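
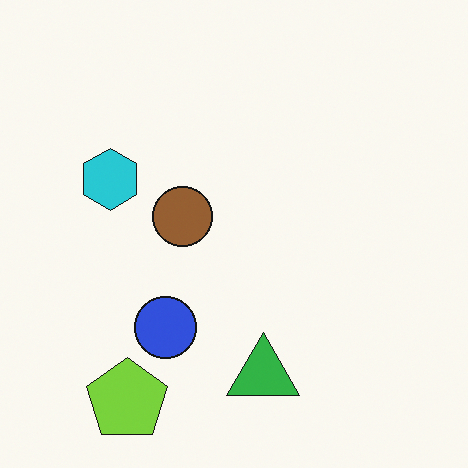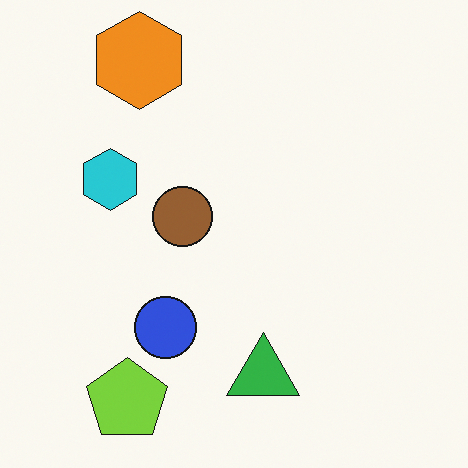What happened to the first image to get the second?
The image was overlaid with an additional orange hexagon.

An orange hexagon appears in the second image that is absent from the first.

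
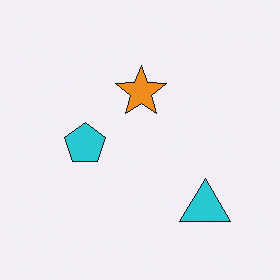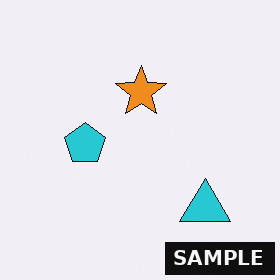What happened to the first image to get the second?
Watermarked with the text "SAMPLE" in the lower-right corner.

A dark label reading "SAMPLE" appears in the lower-right corner.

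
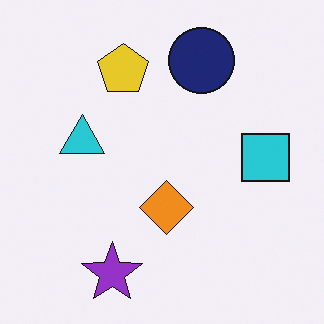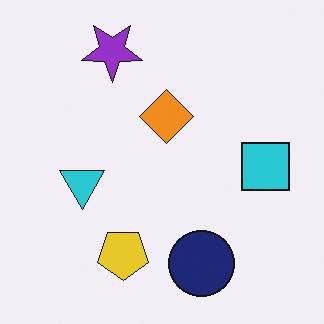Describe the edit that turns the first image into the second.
Flipped vertically (top ↔ bottom).

The purple star is in the bottom of the first image and the top of the second — shapes on opposite sides of the horizontal midline have swapped in a mirror flip.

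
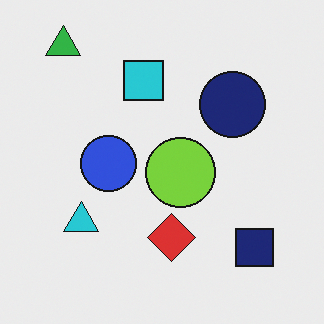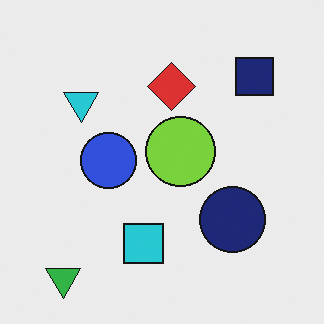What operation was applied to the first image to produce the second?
Flipped vertically (top ↔ bottom).

The green triangle is in the top-left of the first image and the bottom-left of the second — shapes on opposite sides of the horizontal midline have swapped in a mirror flip.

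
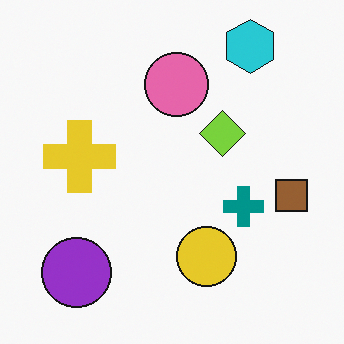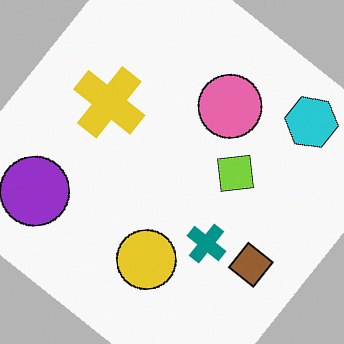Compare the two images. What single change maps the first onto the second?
Rotated clockwise by a large amount — several tens of degrees.

Every shape is tilted by the same angle and the image corners show triangular fill wedges — a whole-image rotation by a non-right angle.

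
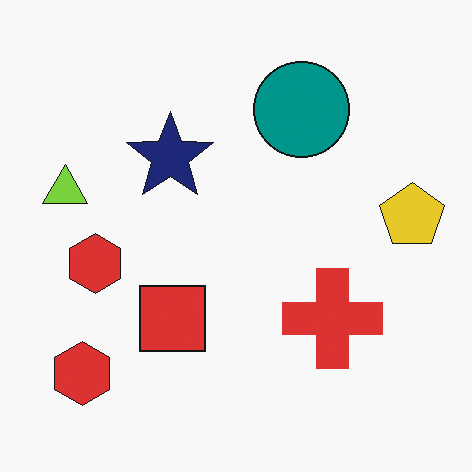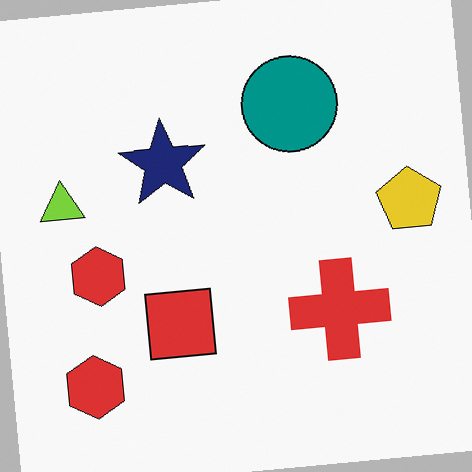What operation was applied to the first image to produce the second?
This is the original image rotated counter-clockwise by a few degrees.

Every shape is tilted by the same angle and the image corners show triangular fill wedges — a whole-image rotation by a non-right angle.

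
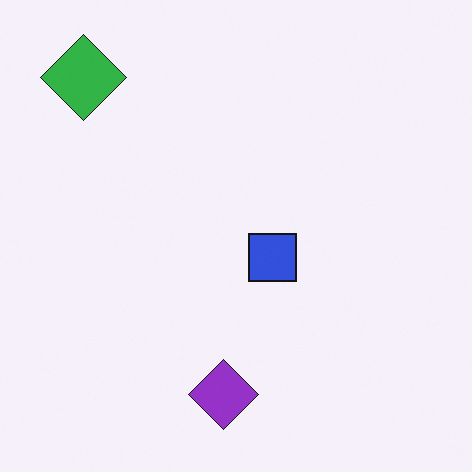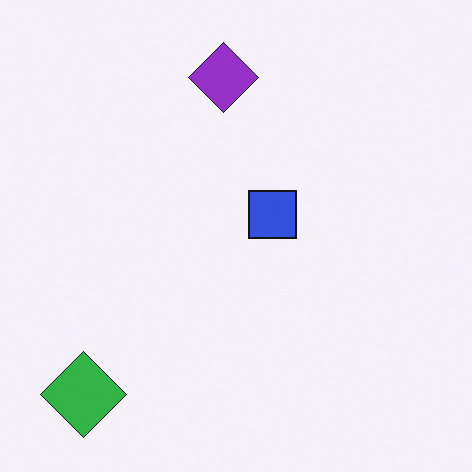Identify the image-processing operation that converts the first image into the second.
It was flipped vertically (top ↔ bottom).

The green diamond is in the top-left of the first image and the bottom-left of the second — shapes on opposite sides of the horizontal midline have swapped in a mirror flip.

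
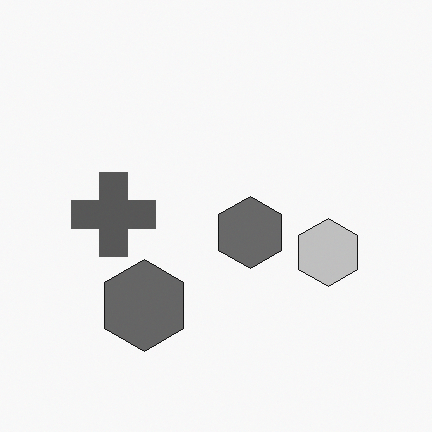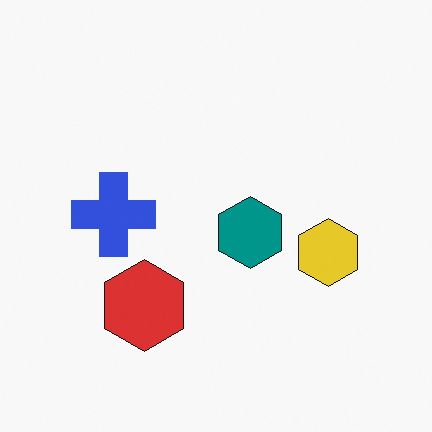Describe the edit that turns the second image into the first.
This is the original image converted to grayscale.

All color is removed — every shape is now a shade of grey.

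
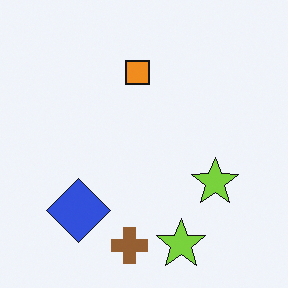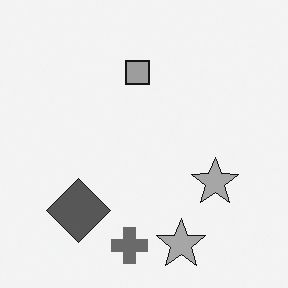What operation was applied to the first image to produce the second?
It was converted to grayscale.

All color is removed — every shape is now a shade of grey.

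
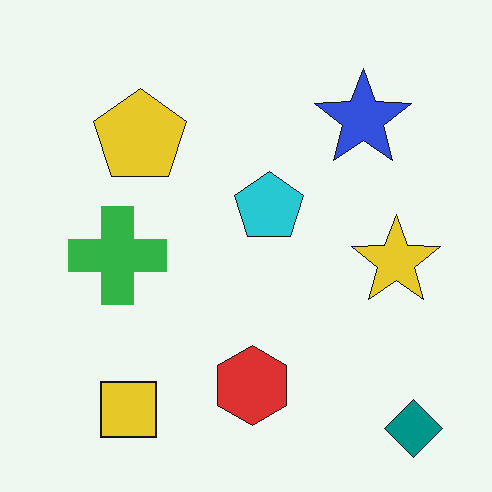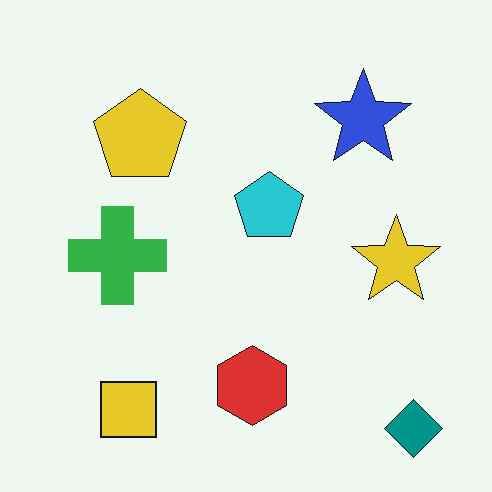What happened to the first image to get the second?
The second image is the first given moderate JPEG compression.

Blocky 8×8 compression artifacts appear around shape edges and the flat background shows ringing — characteristic JPEG degradation.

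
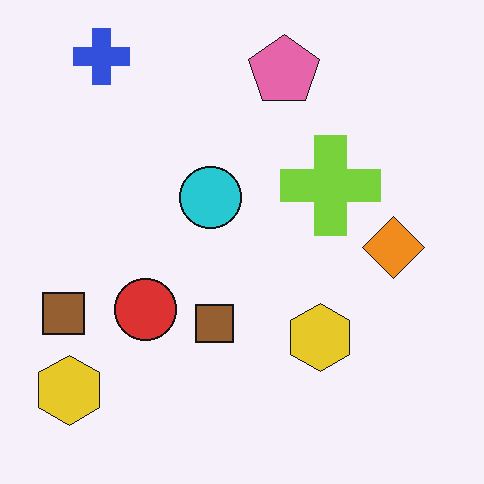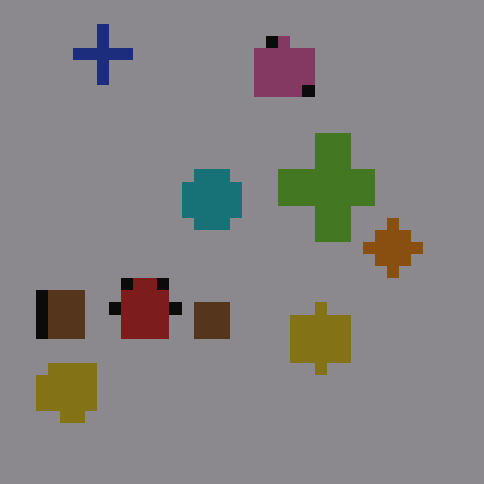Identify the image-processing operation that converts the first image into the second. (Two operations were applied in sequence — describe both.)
The second image is the first heavily pixelated into large blocks, then substantially darkened.

Shapes are reduced to large square blocks; fine edges and outlines are lost — a downscale-then-upscale (mosaic) effect. Every pixel — background and shapes alike — is uniformly darkened.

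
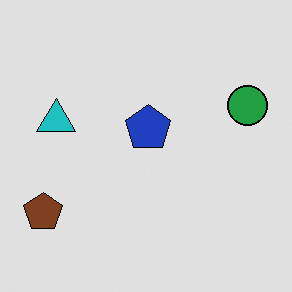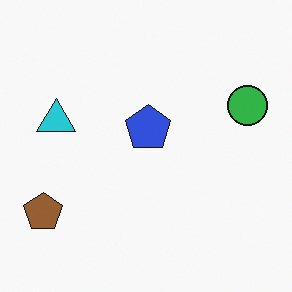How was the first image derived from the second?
The image was posterized to a reduced palette.

Each flat color has snapped to a coarser quantized level — most visibly, the near-white background has dropped to a flat grey.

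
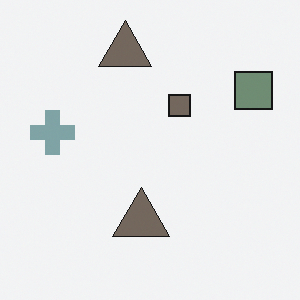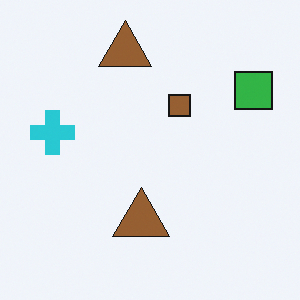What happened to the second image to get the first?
It was made much more muted (saturation change).

All colors are more muted and greyish — a global saturation change.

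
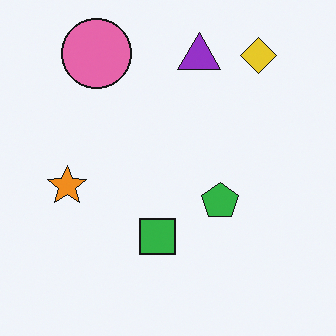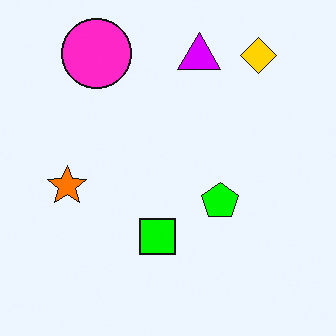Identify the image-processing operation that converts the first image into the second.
It was heavily oversaturated.

All colors are more vivid — a global saturation change.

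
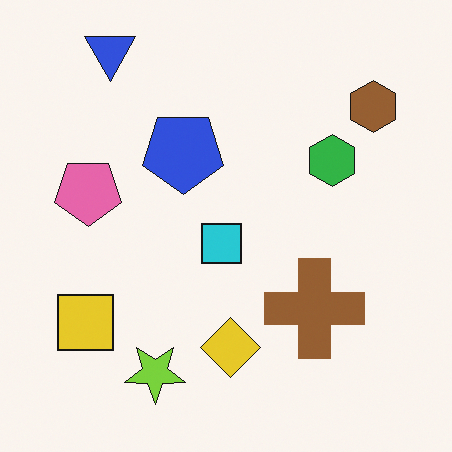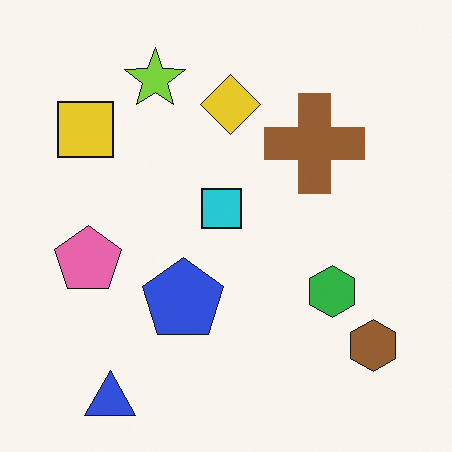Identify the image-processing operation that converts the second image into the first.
The image was flipped vertically (top ↔ bottom).

The blue triangle is in the bottom-left of the second image and the top-left of the first — shapes on opposite sides of the horizontal midline have swapped in a mirror flip.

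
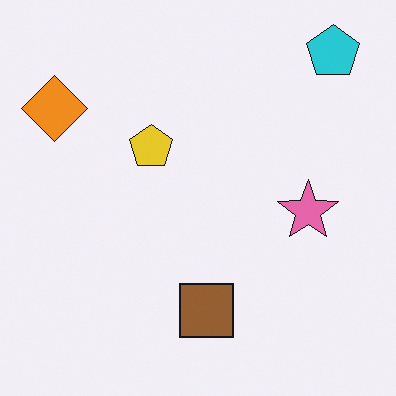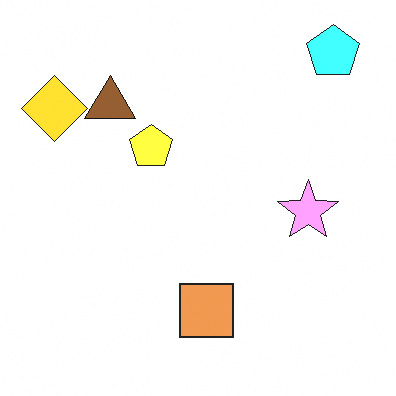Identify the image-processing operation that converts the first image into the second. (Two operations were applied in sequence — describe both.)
The transformation is: brightened a lot, then overlaid with an additional brown triangle.

Every pixel — background and shapes alike — is uniformly brightened. A brown triangle appears in the second image that is absent from the first.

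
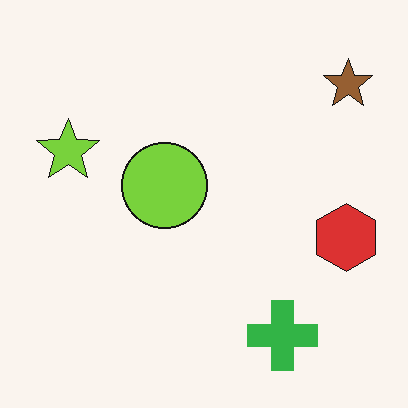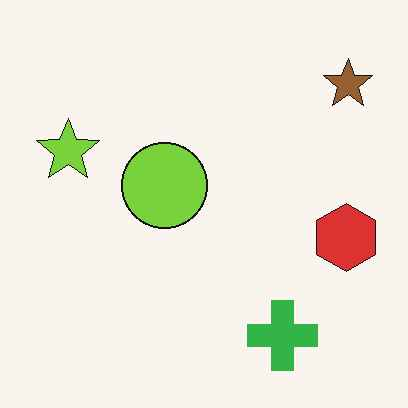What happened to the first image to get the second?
The transformation is: given moderate JPEG compression.

Blocky 8×8 compression artifacts appear around shape edges and the flat background shows ringing — characteristic JPEG degradation.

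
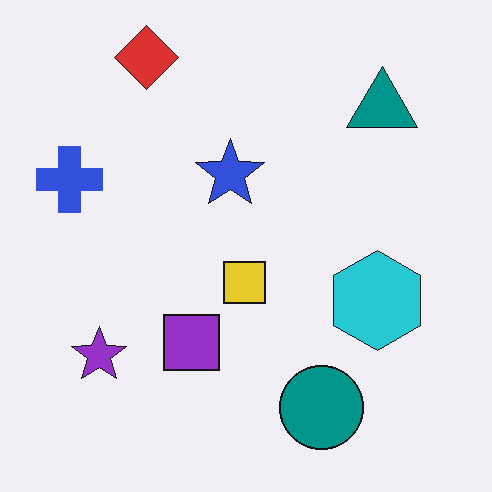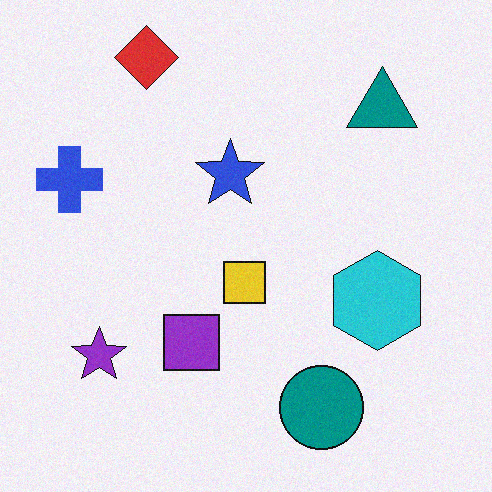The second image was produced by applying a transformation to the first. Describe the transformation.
The transformation is: degraded with subtle gaussian noise.

Random speckle covers the whole image, including the flat background.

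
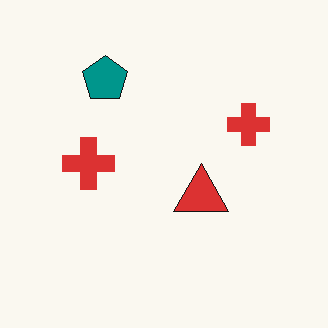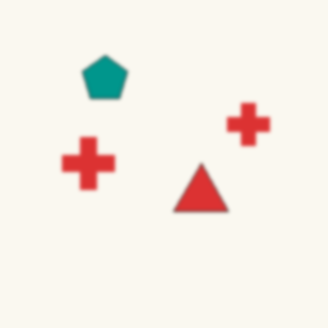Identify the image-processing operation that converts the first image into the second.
The second image is the first slightly softened.

Shape edges and outlines are uniformly softened across the whole image.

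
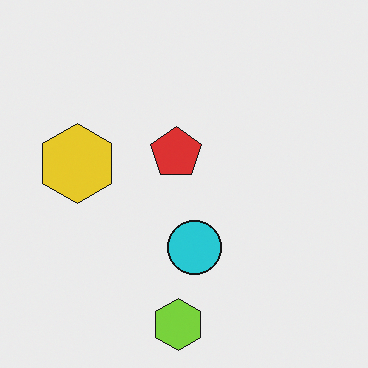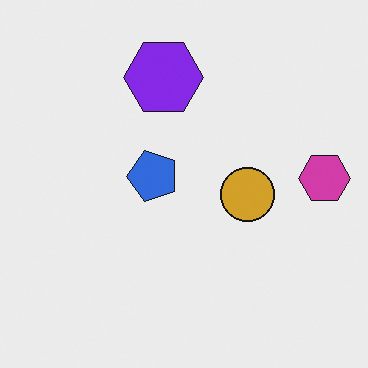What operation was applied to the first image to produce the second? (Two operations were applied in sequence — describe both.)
This is the original image hue-shifted through roughly half the color wheel, then transposed (reflected across the top-left ↔ bottom-right diagonal).

Every shape's color has rotated by the same amount around the hue wheel — a uniform hue shift. Shapes have swapped their row and column positions — what was in the top-right is now in the bottom-left — a diagonal reflection.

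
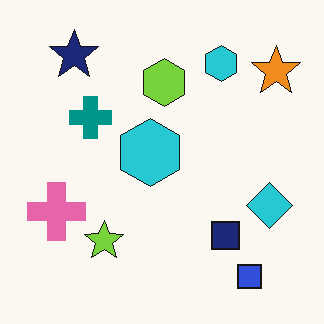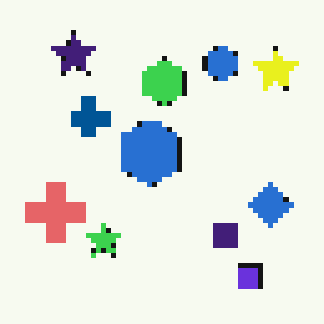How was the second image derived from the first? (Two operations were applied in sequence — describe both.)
The second image is the first hue-shifted by a small amount, then lightly pixelated (a mild mosaic effect).

Every shape's color has rotated by the same amount around the hue wheel — a uniform hue shift. Shapes are reduced to large square blocks; fine edges and outlines are lost — a downscale-then-upscale (mosaic) effect.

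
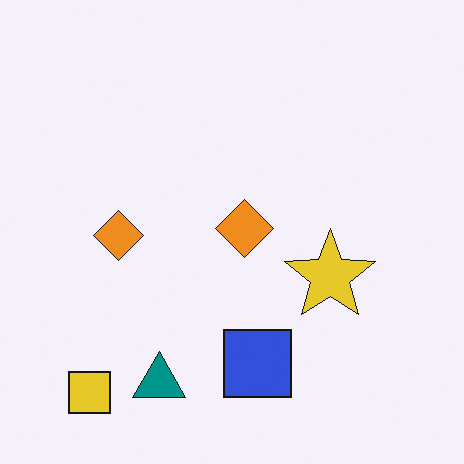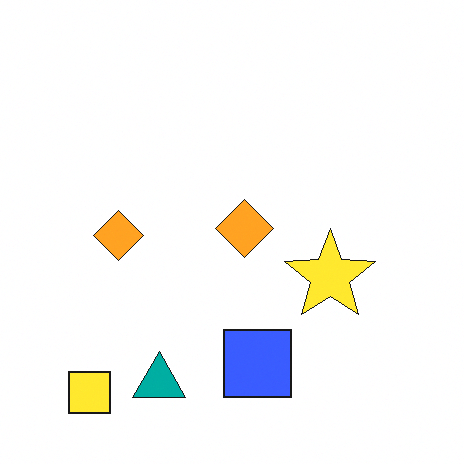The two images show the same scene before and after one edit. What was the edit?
This is the original image brightened a little.

Every pixel — background and shapes alike — is uniformly brightened.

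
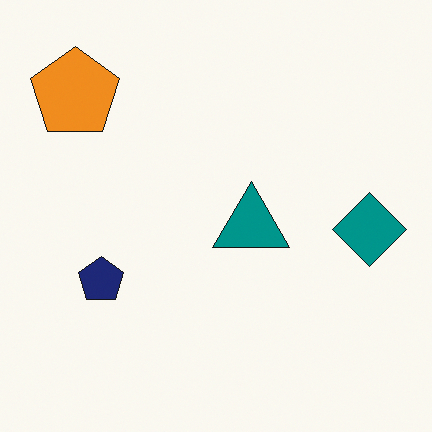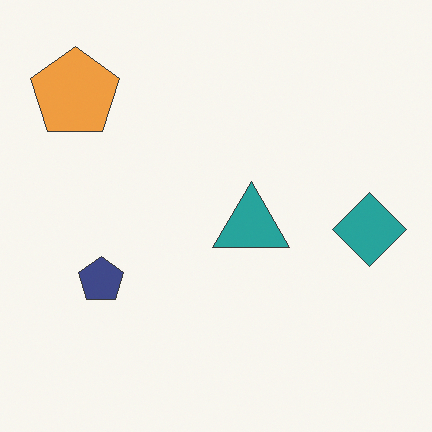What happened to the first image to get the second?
It was given slightly reduced contrast.

Tones are pushed toward mid-grey across the whole image — a global contrast change.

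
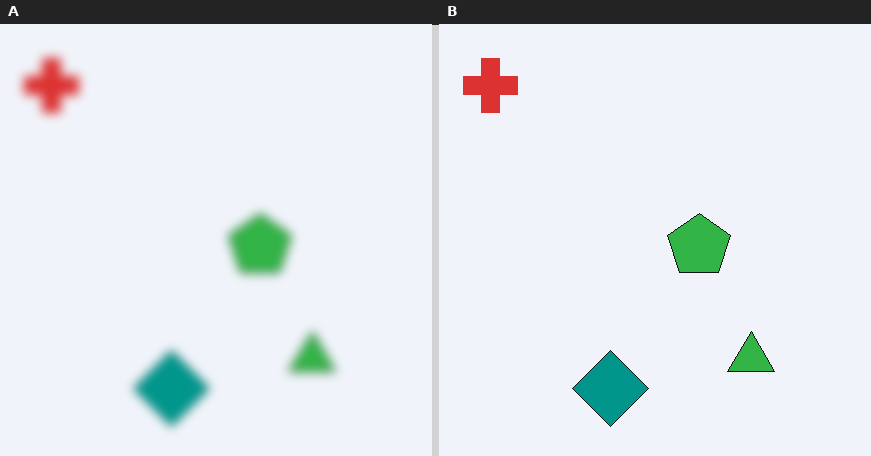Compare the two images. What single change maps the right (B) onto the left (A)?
It was heavily blurred.

Shape edges and outlines are uniformly softened across the whole image.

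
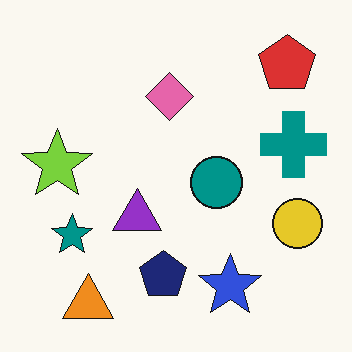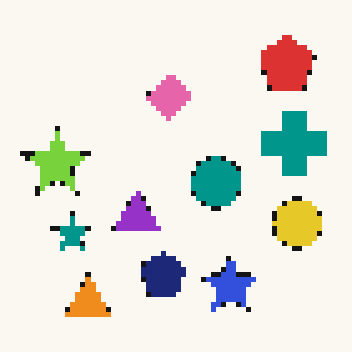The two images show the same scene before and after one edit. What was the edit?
The second image is the first lightly pixelated (a mild mosaic effect).

Shapes are reduced to large square blocks; fine edges and outlines are lost — a downscale-then-upscale (mosaic) effect.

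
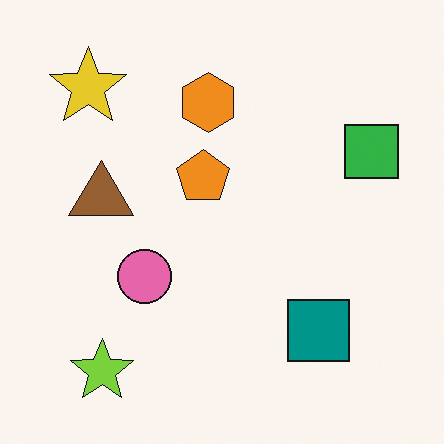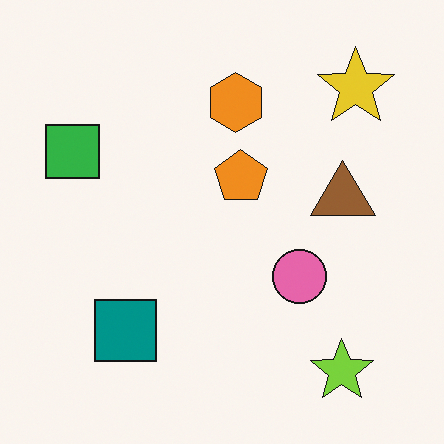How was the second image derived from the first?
The image was flipped horizontally (left ↔ right).

The green square is in the right of the first image and the left of the second — shapes on opposite sides of the vertical midline have swapped in a mirror flip.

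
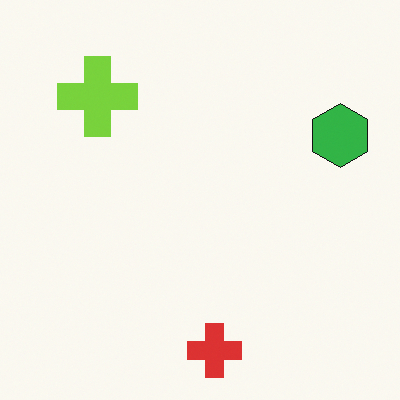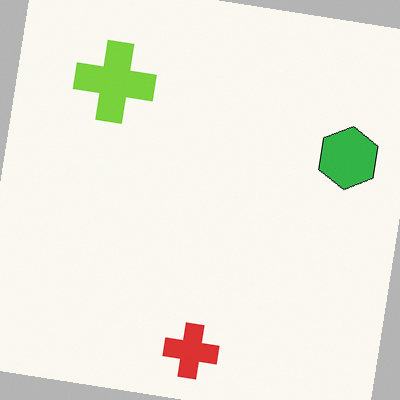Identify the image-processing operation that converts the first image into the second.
Rotated clockwise by a few degrees.

Every shape is tilted by the same angle and the image corners show triangular fill wedges — a whole-image rotation by a non-right angle.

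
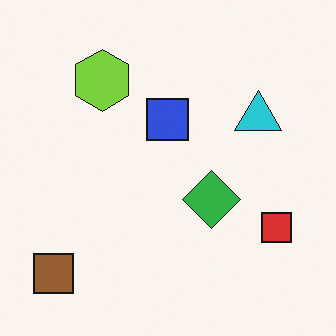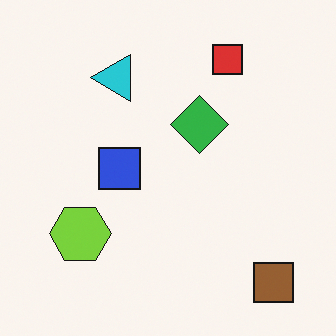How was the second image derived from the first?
The transformation is: rotated 90° counter-clockwise.

The brown square sits in the bottom-left of the first image and the bottom-right of the second — consistent with a whole-image 90° counter-clockwise rotation.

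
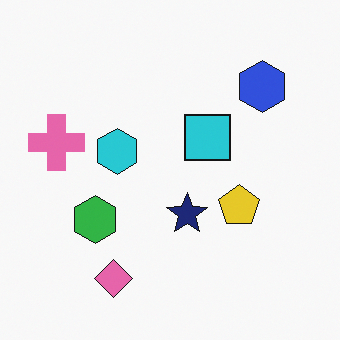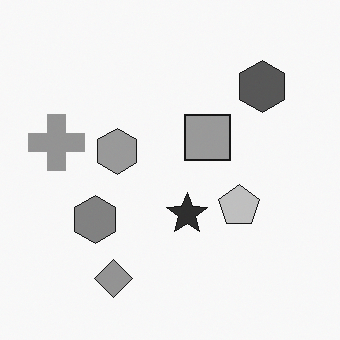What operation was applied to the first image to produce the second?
The second image is the first converted to grayscale.

All color is removed — every shape is now a shade of grey.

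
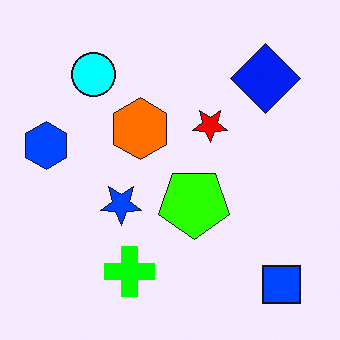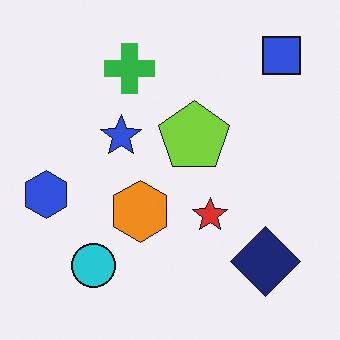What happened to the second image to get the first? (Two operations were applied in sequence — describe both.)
Flipped vertically (top ↔ bottom), then heavily oversaturated.

The blue square is in the top-right of the second image and the bottom-right of the first — shapes on opposite sides of the horizontal midline have swapped in a mirror flip. All colors are more vivid — a global saturation change.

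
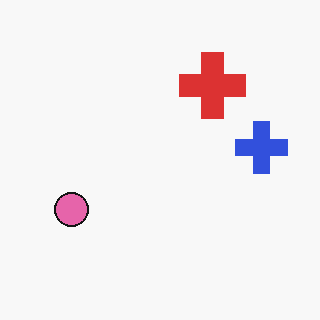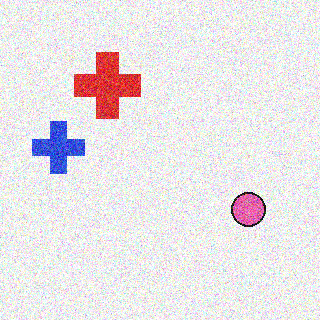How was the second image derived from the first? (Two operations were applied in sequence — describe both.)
The transformation is: flipped horizontally (left ↔ right), then degraded with a thick layer of grain.

The blue cross is in the right of the first image and the left of the second — shapes on opposite sides of the vertical midline have swapped in a mirror flip. Random speckle covers the whole image, including the flat background.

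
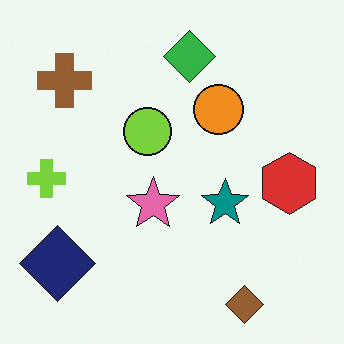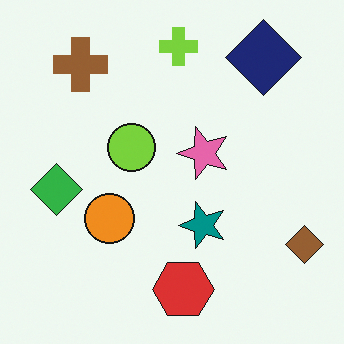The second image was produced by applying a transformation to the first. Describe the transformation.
Transposed (reflected across the top-left ↔ bottom-right diagonal).

Shapes have swapped their row and column positions — what was in the top-right is now in the bottom-left — a diagonal reflection.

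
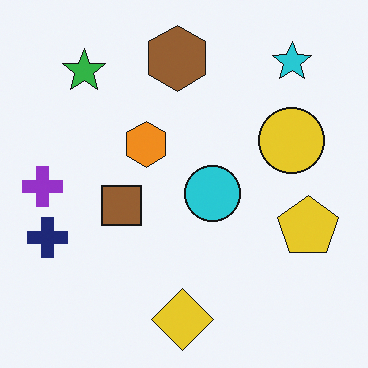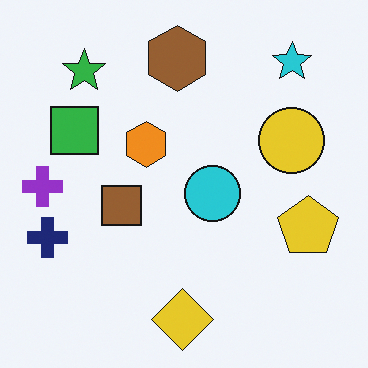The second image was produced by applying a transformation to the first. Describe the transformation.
It was overlaid with an additional green square.

A green square appears in the second image that is absent from the first.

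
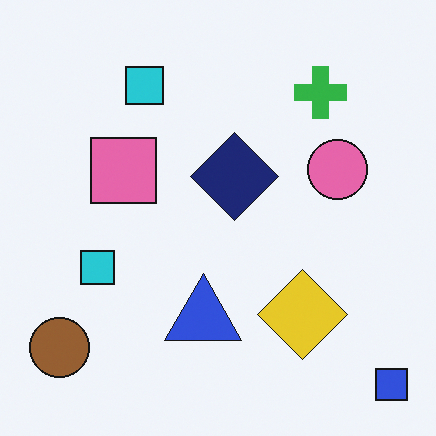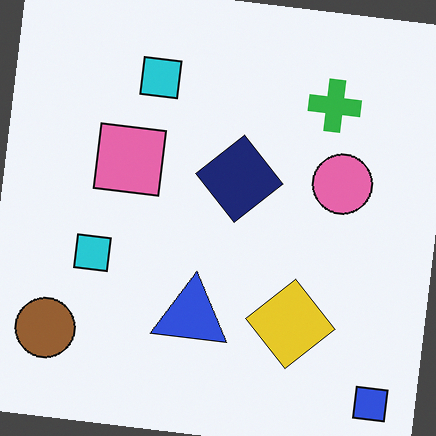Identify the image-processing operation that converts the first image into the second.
It was rotated clockwise by a slight angle.

Every shape is tilted by the same angle and the image corners show triangular fill wedges — a whole-image rotation by a non-right angle.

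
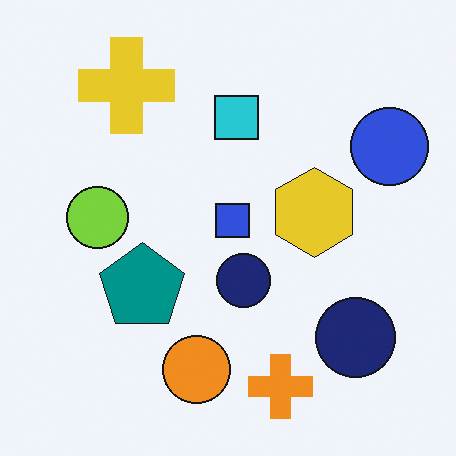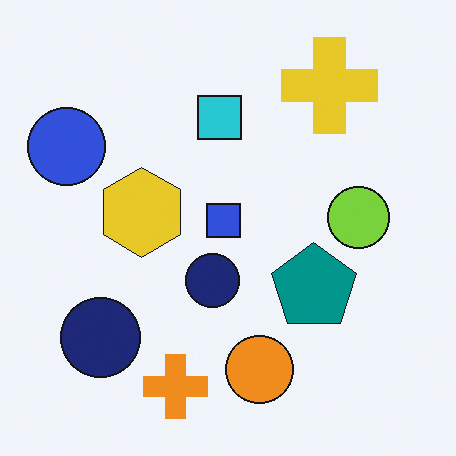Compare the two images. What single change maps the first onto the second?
The image was flipped horizontally (left ↔ right).

The blue circle is in the top-right of the first image and the top-left of the second — shapes on opposite sides of the vertical midline have swapped in a mirror flip.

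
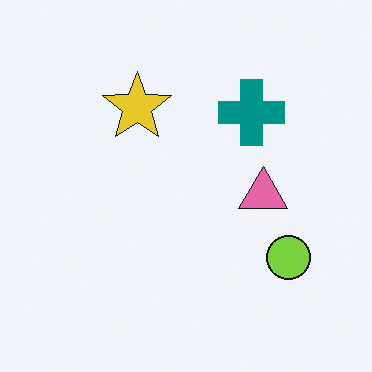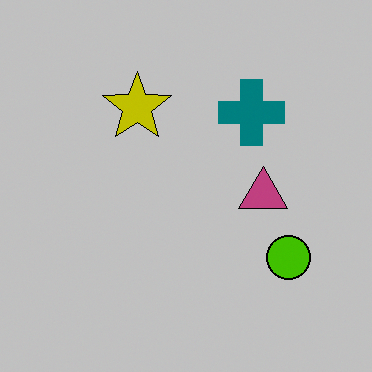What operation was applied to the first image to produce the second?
The second image is the first aggressively posterized.

Each flat color has snapped to a coarser quantized level — most visibly, the near-white background has dropped to a flat grey.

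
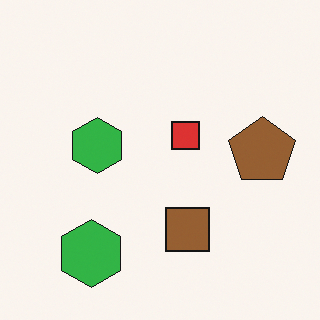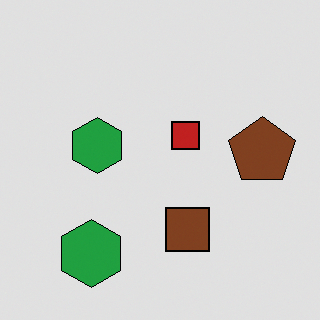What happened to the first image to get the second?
It was posterized to a reduced palette.

Each flat color has snapped to a coarser quantized level — most visibly, the near-white background has dropped to a flat grey.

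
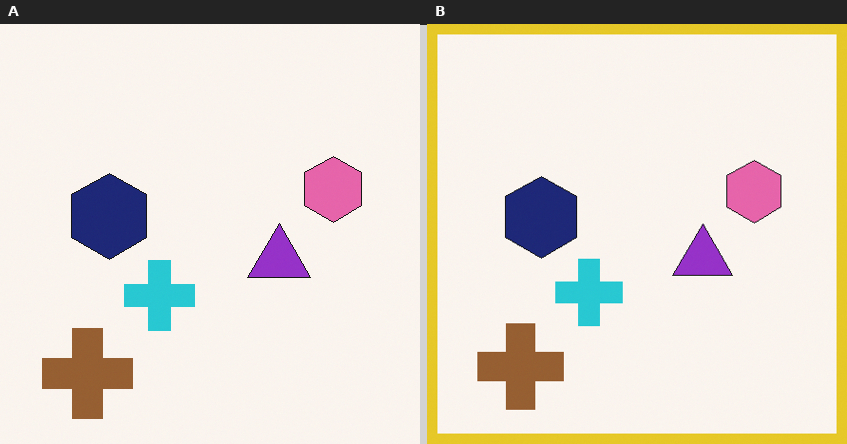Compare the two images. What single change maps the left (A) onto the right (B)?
It was framed with a yellow border.

A solid yellow frame runs around the edge of the right (B) image, with the content slightly shrunk inside it.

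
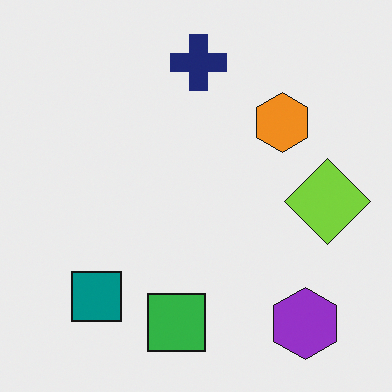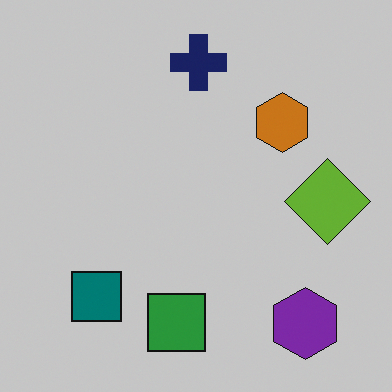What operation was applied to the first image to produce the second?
The second image is the first slightly darkened.

Every pixel — background and shapes alike — is uniformly darkened.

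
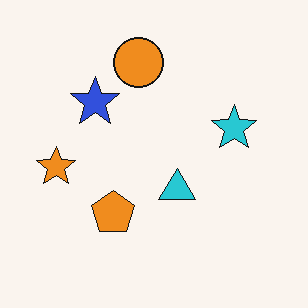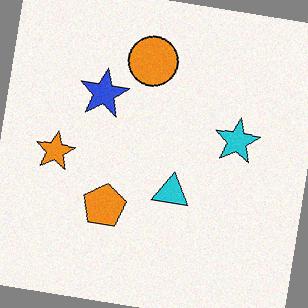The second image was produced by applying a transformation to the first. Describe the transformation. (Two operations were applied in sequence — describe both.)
Degraded with light additive noise, then rotated clockwise by a few degrees.

Random speckle covers the whole image, including the flat background. Every shape is tilted by the same angle and the image corners show triangular fill wedges — a whole-image rotation by a non-right angle.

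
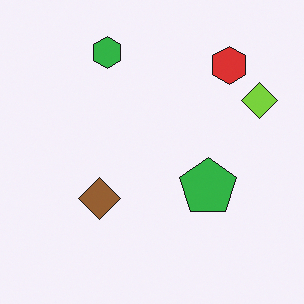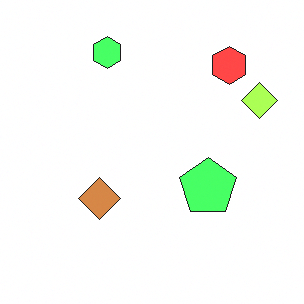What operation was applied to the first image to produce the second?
The transformation is: substantially brightened.

Every pixel — background and shapes alike — is uniformly brightened.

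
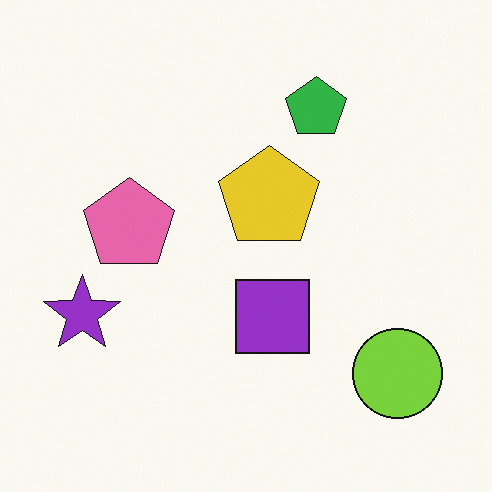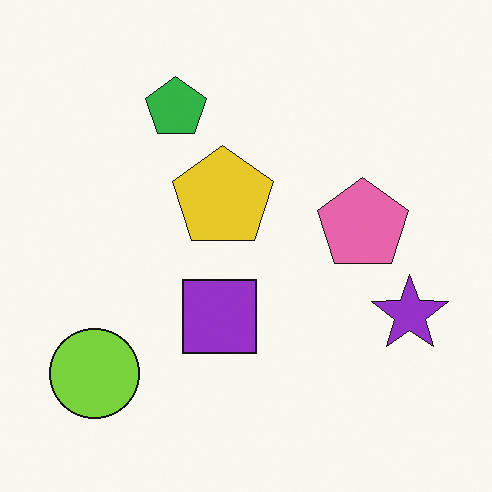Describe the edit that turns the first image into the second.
The transformation is: flipped horizontally (left ↔ right).

The purple star is in the left of the first image and the right of the second — shapes on opposite sides of the vertical midline have swapped in a mirror flip.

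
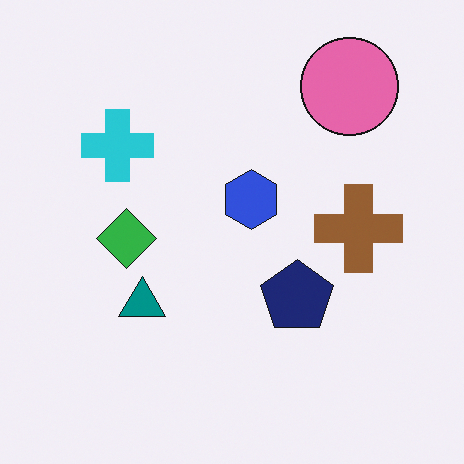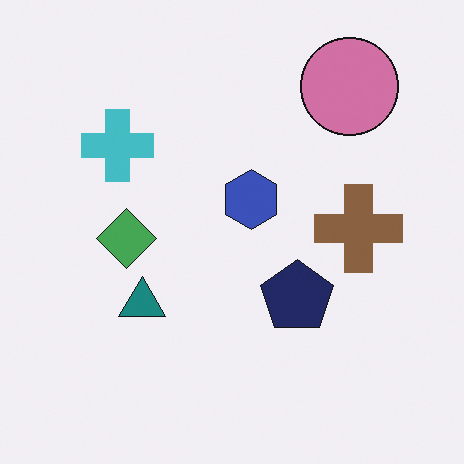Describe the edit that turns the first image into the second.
The second image is the first slightly desaturated.

All colors are more muted and greyish — a global saturation change.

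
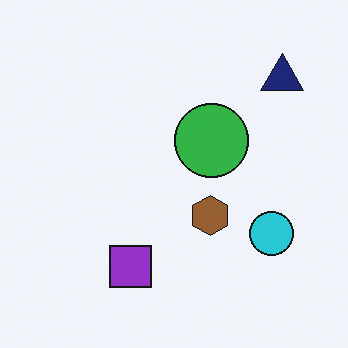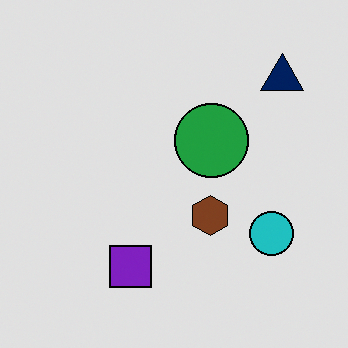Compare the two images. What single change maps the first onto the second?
The image was moderately posterized.

Each flat color has snapped to a coarser quantized level — most visibly, the near-white background has dropped to a flat grey.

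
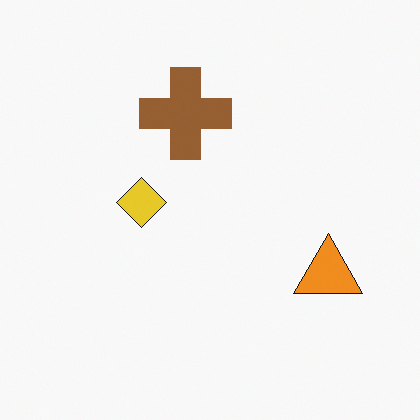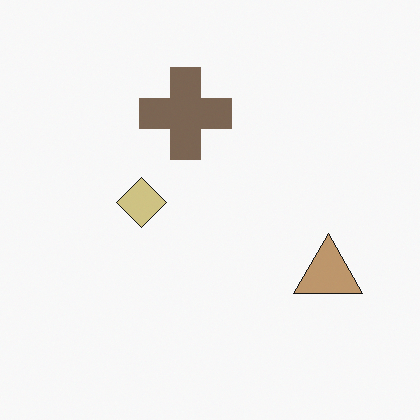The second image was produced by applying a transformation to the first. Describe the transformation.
Made much more muted (saturation change).

All colors are more muted and greyish — a global saturation change.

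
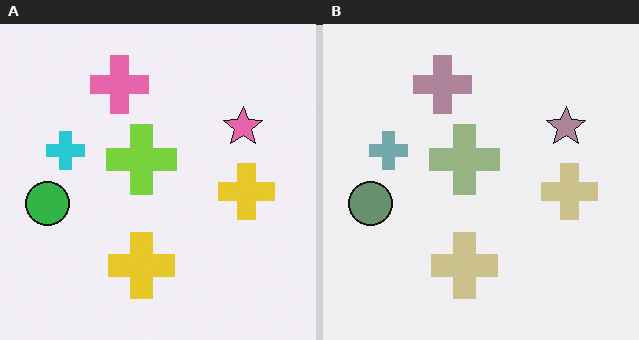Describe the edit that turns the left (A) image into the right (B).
The transformation is: heavily desaturated.

All colors are more muted and greyish — a global saturation change.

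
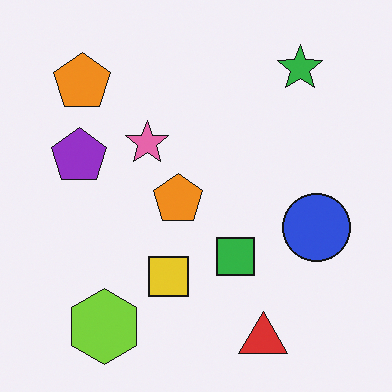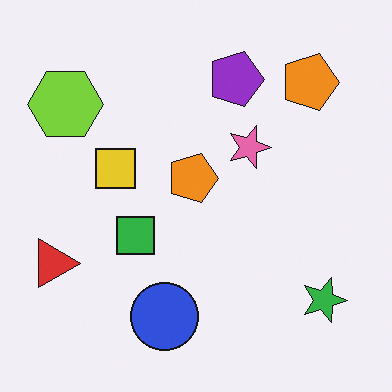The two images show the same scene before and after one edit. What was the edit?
It was rotated 90° clockwise.

The green star sits in the top-right of the first image and the bottom-right of the second — consistent with a whole-image 90° clockwise rotation.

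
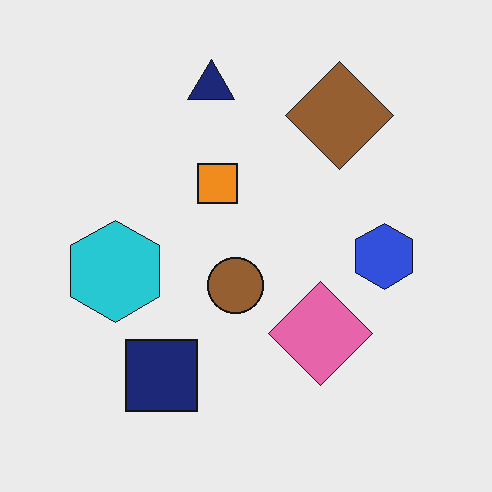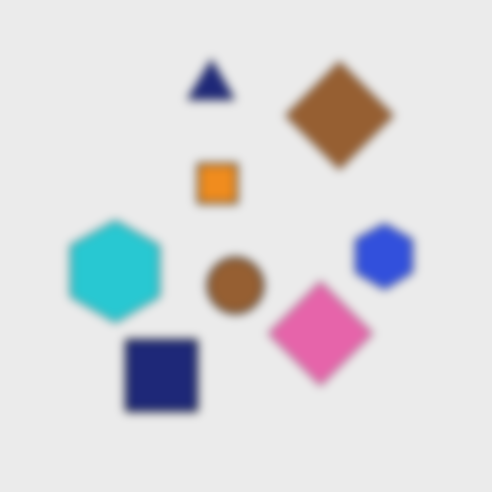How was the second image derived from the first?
The transformation is: moderately blurred.

Shape edges and outlines are uniformly softened across the whole image.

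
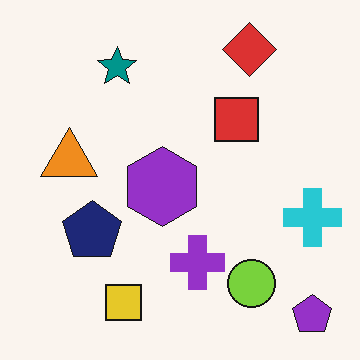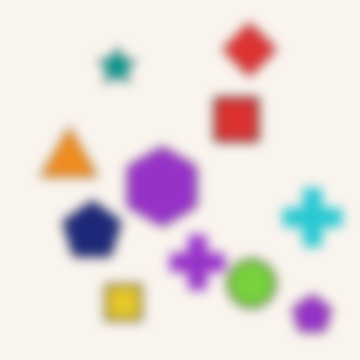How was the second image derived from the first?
It was strongly gaussian-blurred.

Shape edges and outlines are uniformly softened across the whole image.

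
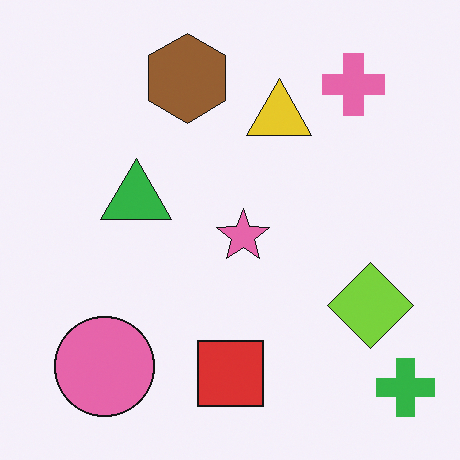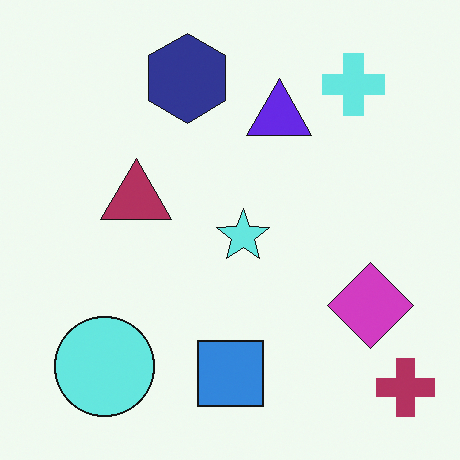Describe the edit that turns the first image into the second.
The image was hue-shifted through roughly half the color wheel.

Every shape's color has rotated by the same amount around the hue wheel — a uniform hue shift.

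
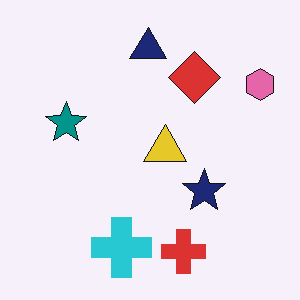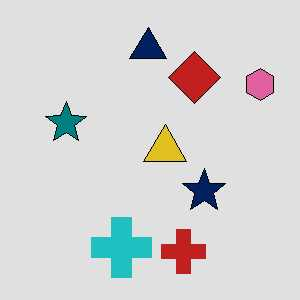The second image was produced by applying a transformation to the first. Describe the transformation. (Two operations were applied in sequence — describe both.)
The image was posterized to a reduced palette, then given moderate JPEG compression.

Each flat color has snapped to a coarser quantized level — most visibly, the near-white background has dropped to a flat grey. Blocky 8×8 compression artifacts appear around shape edges and the flat background shows ringing — characteristic JPEG degradation.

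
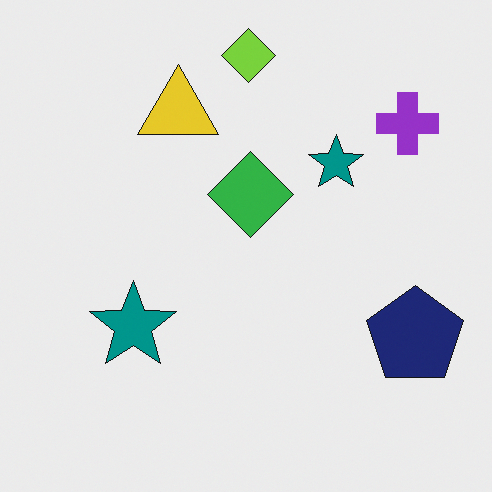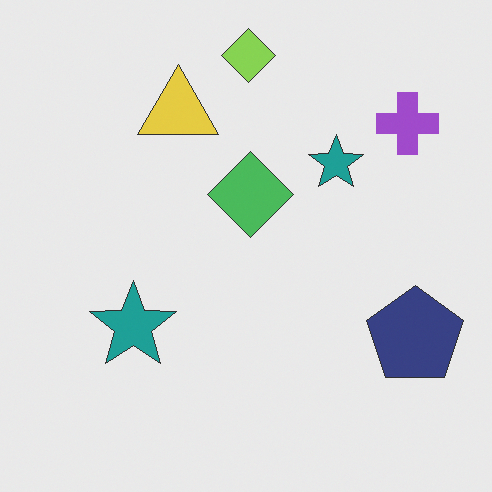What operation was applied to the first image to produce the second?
This is the original image given slightly reduced contrast.

Tones are pushed toward mid-grey across the whole image — a global contrast change.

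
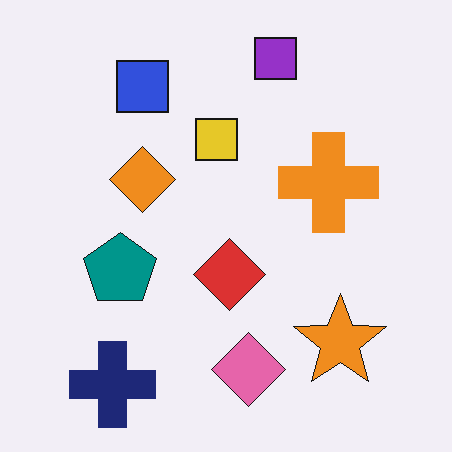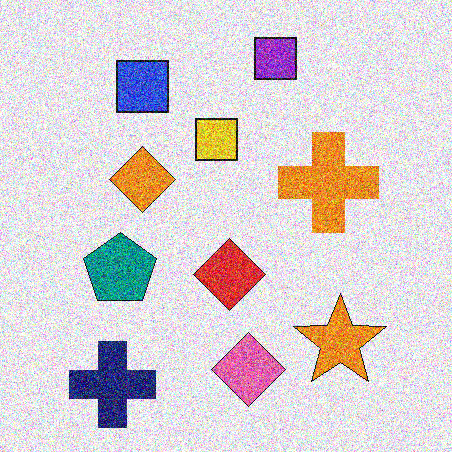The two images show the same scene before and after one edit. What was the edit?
This is the original image degraded with strong gaussian noise.

Random speckle covers the whole image, including the flat background.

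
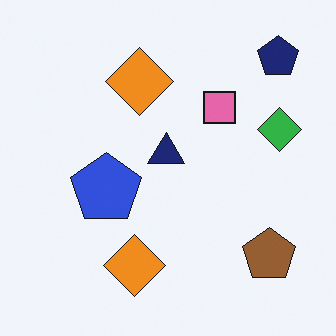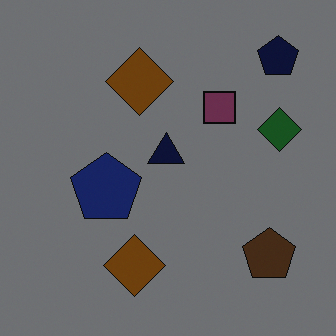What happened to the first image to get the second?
It was noticeably darkened.

Every pixel — background and shapes alike — is uniformly darkened.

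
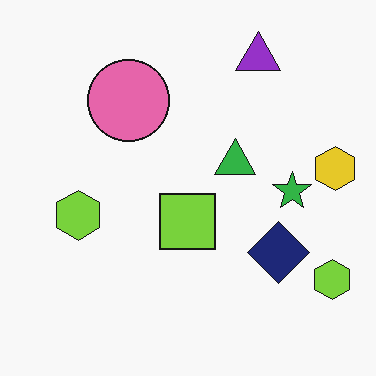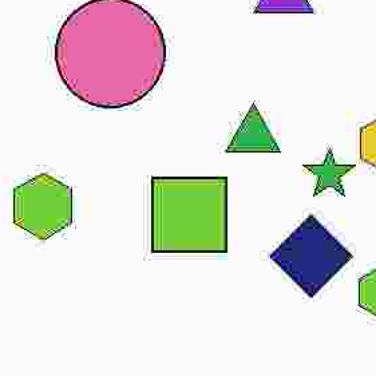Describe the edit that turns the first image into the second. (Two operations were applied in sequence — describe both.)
The image was heavily JPEG-compressed with obvious blocking artifacts, then cropped to a modestly smaller region and rescaled.

Blocky 8×8 compression artifacts appear around shape edges and the flat background shows ringing — characteristic JPEG degradation. The visible shapes are larger and the field of view is narrower; shapes near the original edges may be partly or wholly outside the frame — a crop-and-rescale.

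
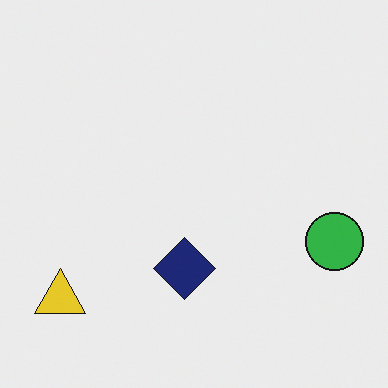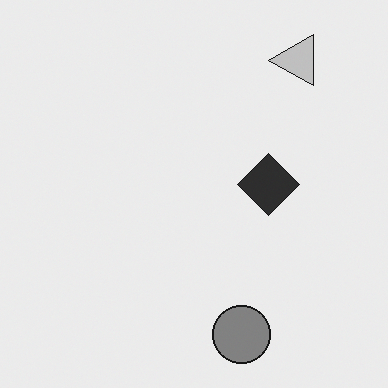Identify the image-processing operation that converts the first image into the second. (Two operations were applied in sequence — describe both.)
The image was transposed (reflected across the top-left ↔ bottom-right diagonal), then converted to grayscale.

Shapes have swapped their row and column positions — what was in the top-right is now in the bottom-left — a diagonal reflection. All color is removed — every shape is now a shade of grey.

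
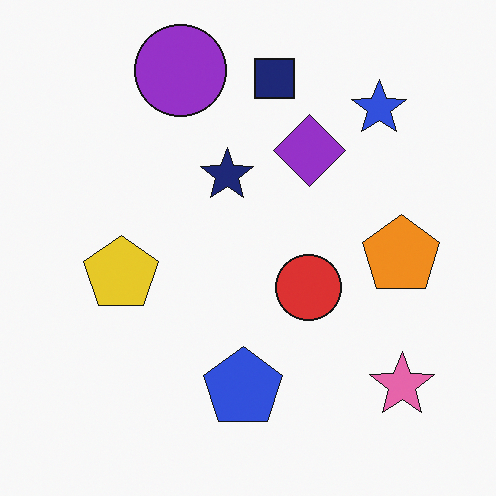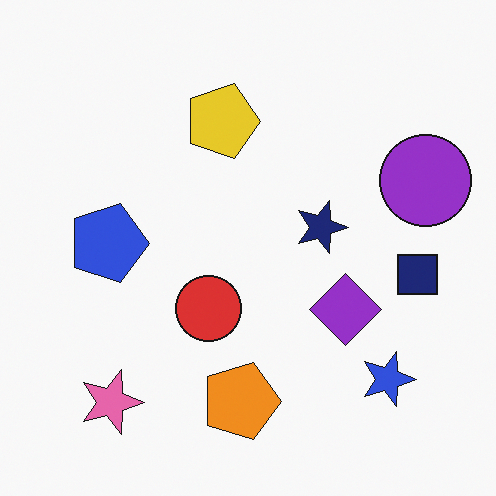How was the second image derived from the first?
It was rotated 90° clockwise.

The pink star sits in the bottom-right of the first image and the bottom-left of the second — consistent with a whole-image 90° clockwise rotation.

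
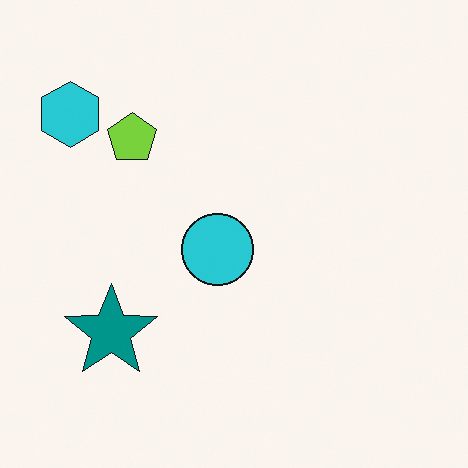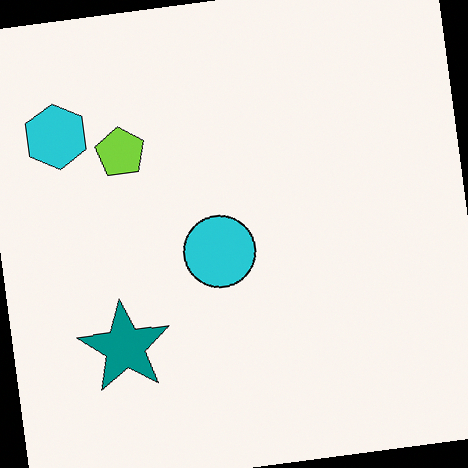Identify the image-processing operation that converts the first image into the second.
It was rotated counter-clockwise by a small amount.

Every shape is tilted by the same angle and the image corners show triangular fill wedges — a whole-image rotation by a non-right angle.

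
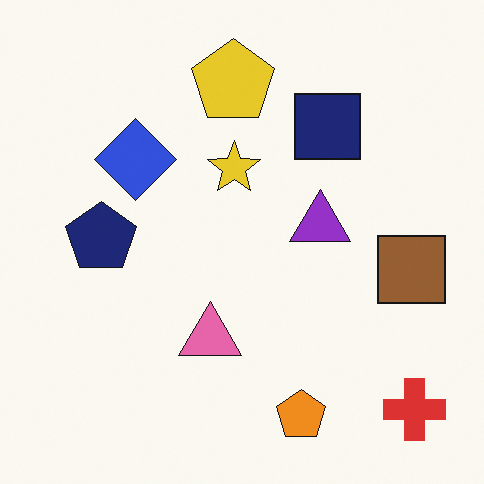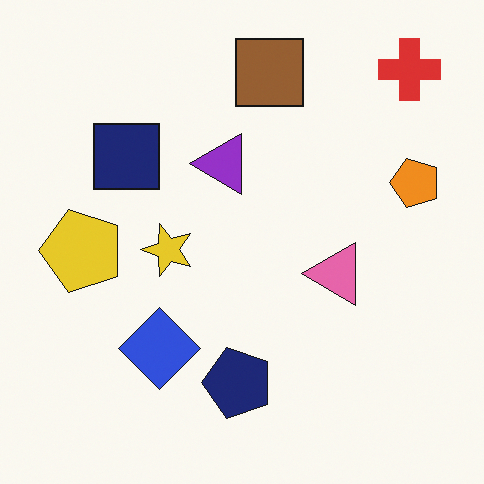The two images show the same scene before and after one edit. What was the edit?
The second image is the first rotated 90° counter-clockwise.

The red cross sits in the bottom-right of the first image and the top-right of the second — consistent with a whole-image 90° counter-clockwise rotation.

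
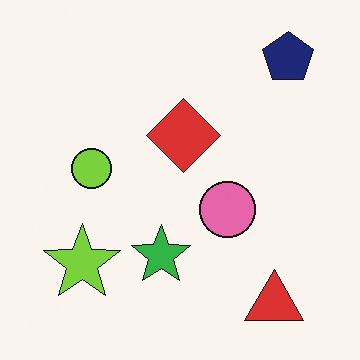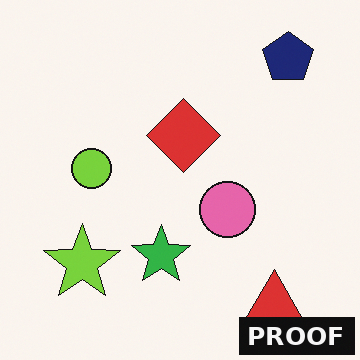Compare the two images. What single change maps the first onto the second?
The image was watermarked with the text "PROOF" in the lower-right corner.

A dark label reading "PROOF" appears in the lower-right corner.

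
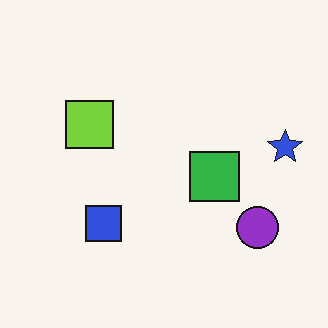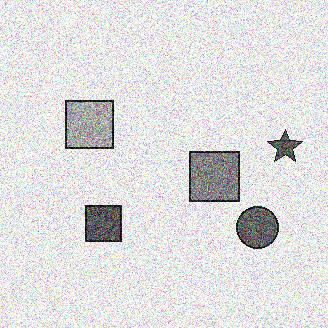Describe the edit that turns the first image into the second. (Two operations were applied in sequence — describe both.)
This is the original image converted to grayscale, then degraded with a thick layer of grain.

All color is removed — every shape is now a shade of grey. Random speckle covers the whole image, including the flat background.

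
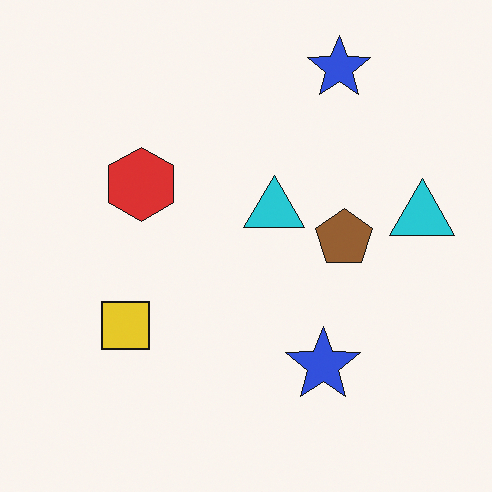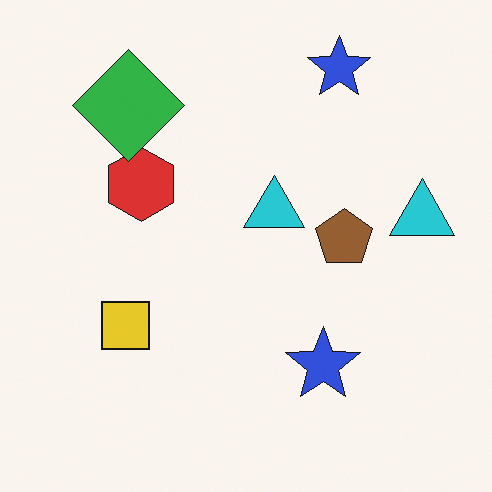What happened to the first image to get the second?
Overlaid with an additional green diamond.

A green diamond appears in the second image that is absent from the first.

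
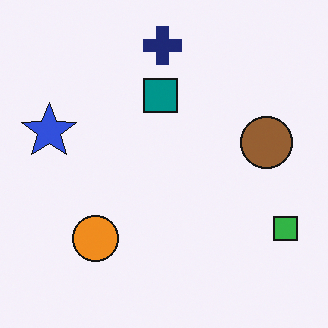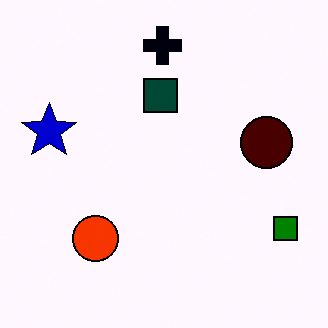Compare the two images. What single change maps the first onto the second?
This is the original image given much higher contrast.

Tones are pushed away from mid-grey across the whole image — a global contrast change.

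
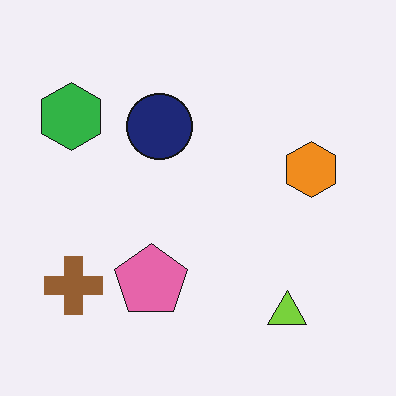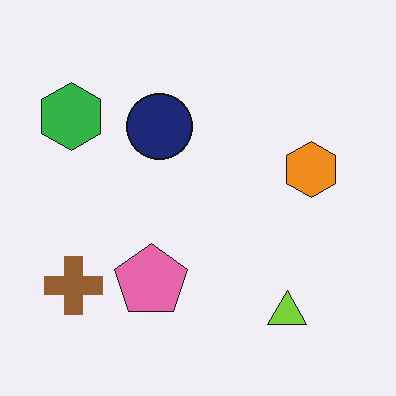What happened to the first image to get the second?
JPEG-compressed with visible artifacts.

Blocky 8×8 compression artifacts appear around shape edges and the flat background shows ringing — characteristic JPEG degradation.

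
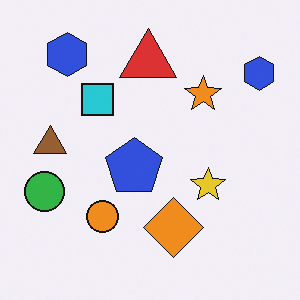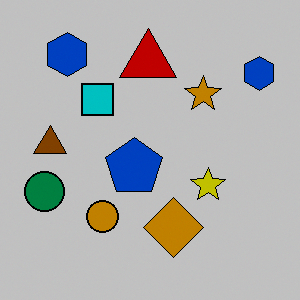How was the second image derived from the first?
This is the original image heavily posterized to just a handful of flat colors.

Each flat color has snapped to a coarser quantized level — most visibly, the near-white background has dropped to a flat grey.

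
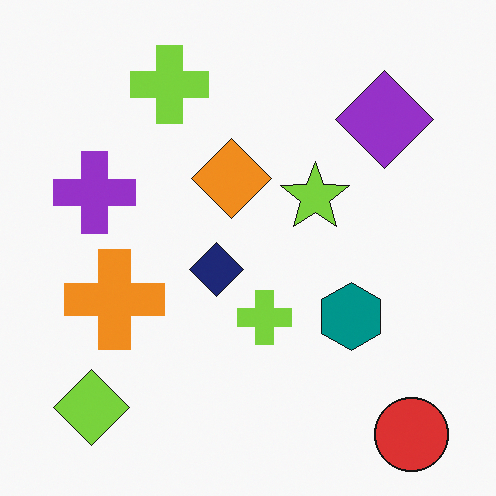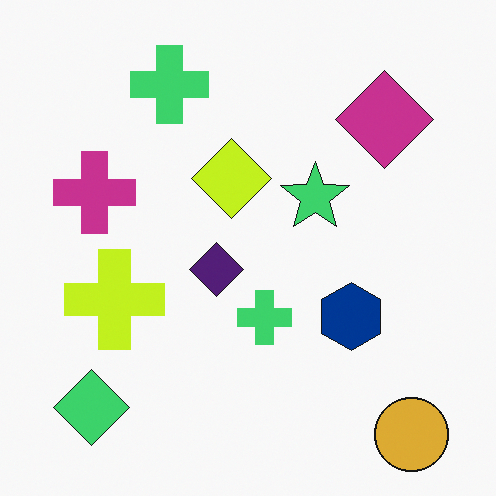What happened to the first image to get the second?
This is the original image hue-shifted by a small amount.

Every shape's color has rotated by the same amount around the hue wheel — a uniform hue shift.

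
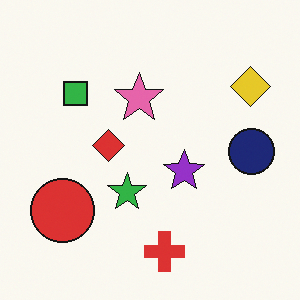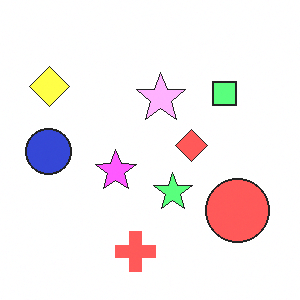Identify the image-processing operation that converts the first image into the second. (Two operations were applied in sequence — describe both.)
The second image is the first substantially brightened, then flipped horizontally (left ↔ right).

Every pixel — background and shapes alike — is uniformly brightened. The navy circle is in the right of the first image and the left of the second — shapes on opposite sides of the vertical midline have swapped in a mirror flip.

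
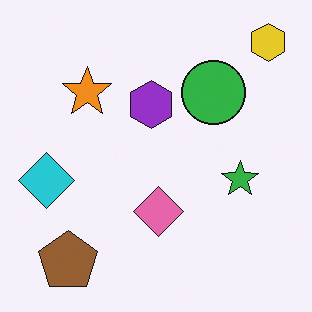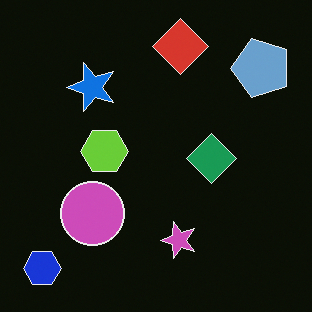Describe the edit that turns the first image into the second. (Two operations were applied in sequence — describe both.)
The image was color-inverted (negative), then transposed (reflected across the top-left ↔ bottom-right diagonal).

The light background has become dark and every shape's color is its complement — a photographic negative. Shapes have swapped their row and column positions — what was in the top-right is now in the bottom-left — a diagonal reflection.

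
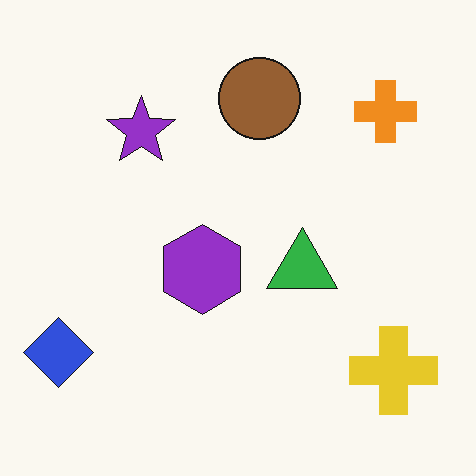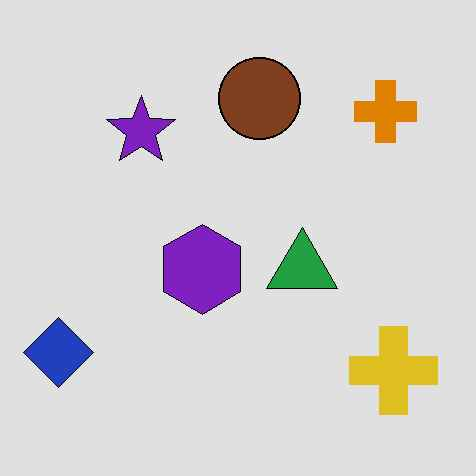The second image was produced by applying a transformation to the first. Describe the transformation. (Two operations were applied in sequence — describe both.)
Posterized to a reduced palette, then JPEG-compressed with visible artifacts.

Each flat color has snapped to a coarser quantized level — most visibly, the near-white background has dropped to a flat grey. Blocky 8×8 compression artifacts appear around shape edges and the flat background shows ringing — characteristic JPEG degradation.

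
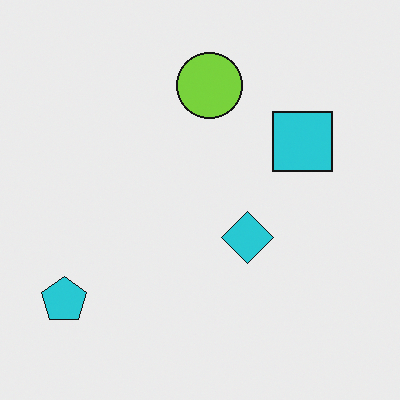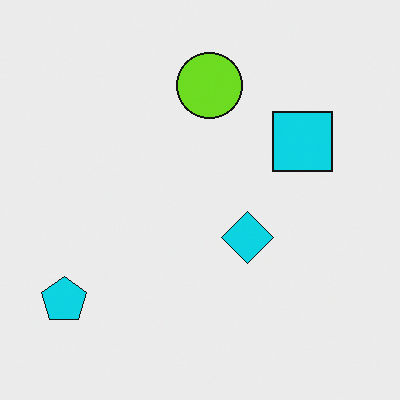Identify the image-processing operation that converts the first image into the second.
The transformation is: slightly oversaturated.

All colors are more vivid — a global saturation change.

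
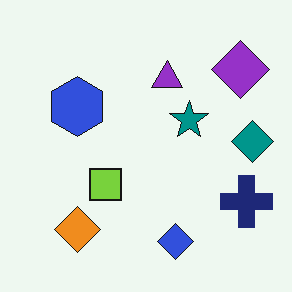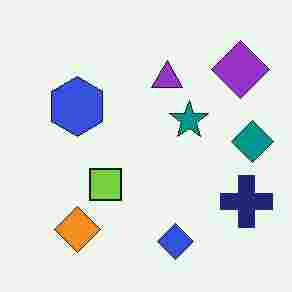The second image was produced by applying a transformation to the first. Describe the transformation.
The image was degraded with heavy JPEG compression.

Blocky 8×8 compression artifacts appear around shape edges and the flat background shows ringing — characteristic JPEG degradation.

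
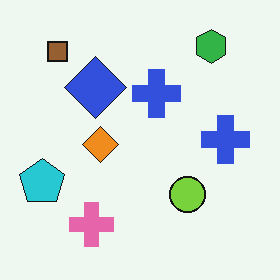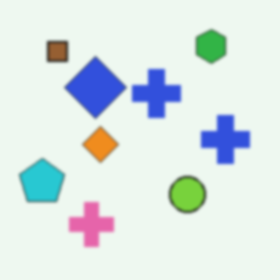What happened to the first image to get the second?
The second image is the first slightly softened.

Shape edges and outlines are uniformly softened across the whole image.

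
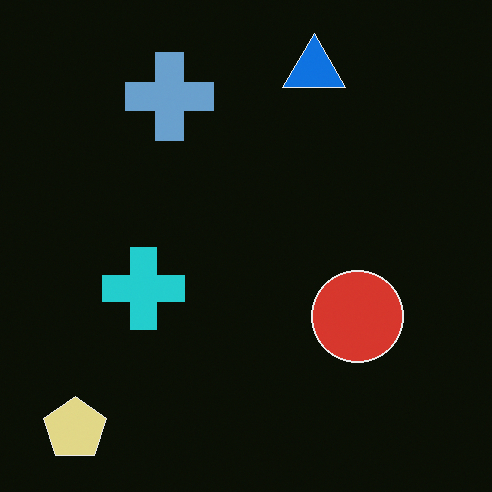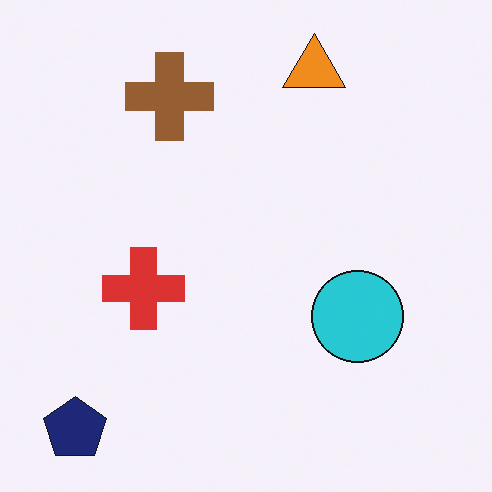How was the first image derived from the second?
Color-inverted (negative).

The light background has become dark and every shape's color is its complement — a photographic negative.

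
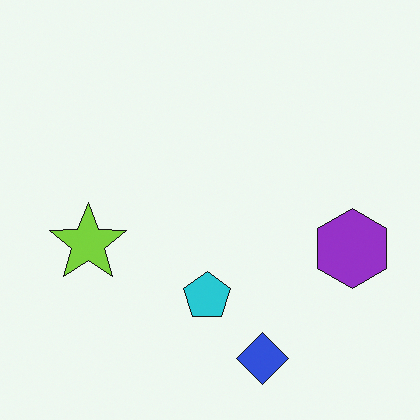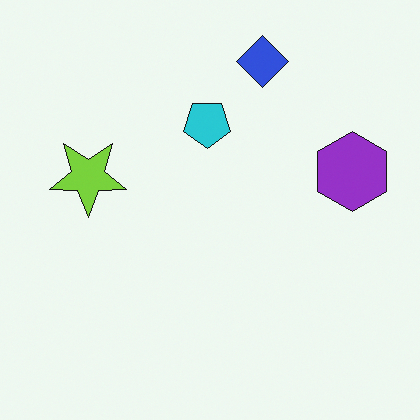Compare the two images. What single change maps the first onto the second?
The image was flipped vertically (top ↔ bottom).

The blue diamond is in the bottom of the first image and the top of the second — shapes on opposite sides of the horizontal midline have swapped in a mirror flip.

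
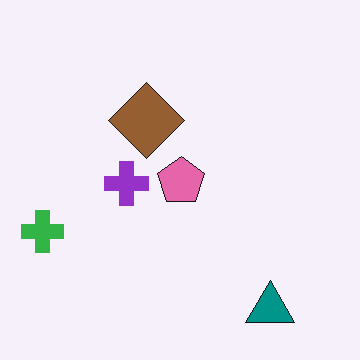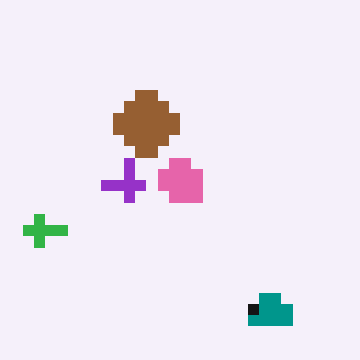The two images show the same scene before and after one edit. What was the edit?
The second image is the first heavily pixelated into large blocks.

Shapes are reduced to large square blocks; fine edges and outlines are lost — a downscale-then-upscale (mosaic) effect.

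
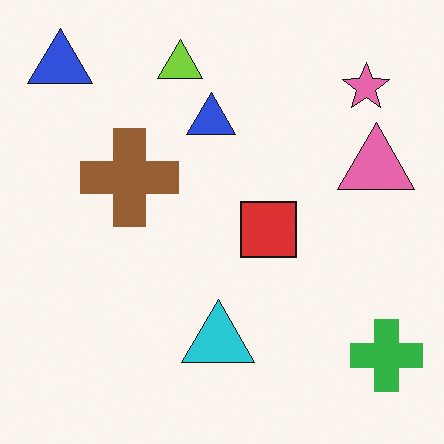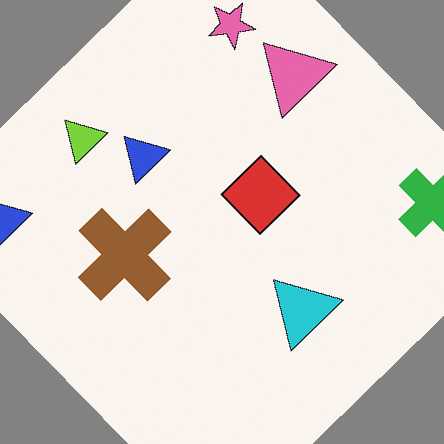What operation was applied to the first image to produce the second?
This is the original image rotated counter-clockwise by a large amount — several tens of degrees.

Every shape is tilted by the same angle and the image corners show triangular fill wedges — a whole-image rotation by a non-right angle.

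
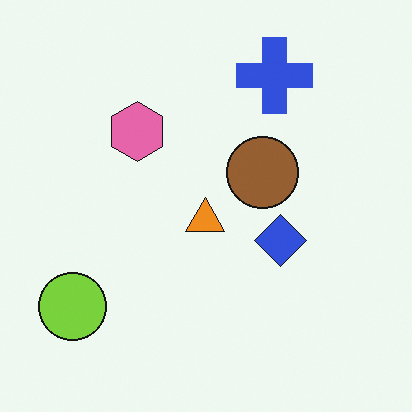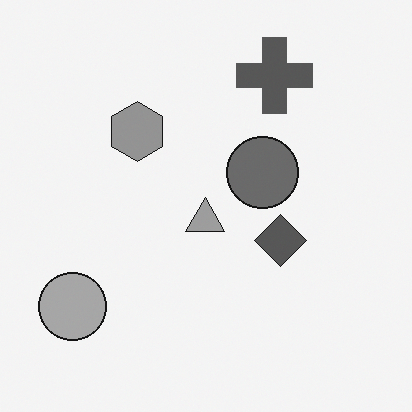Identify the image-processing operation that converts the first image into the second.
Converted to grayscale.

All color is removed — every shape is now a shade of grey.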